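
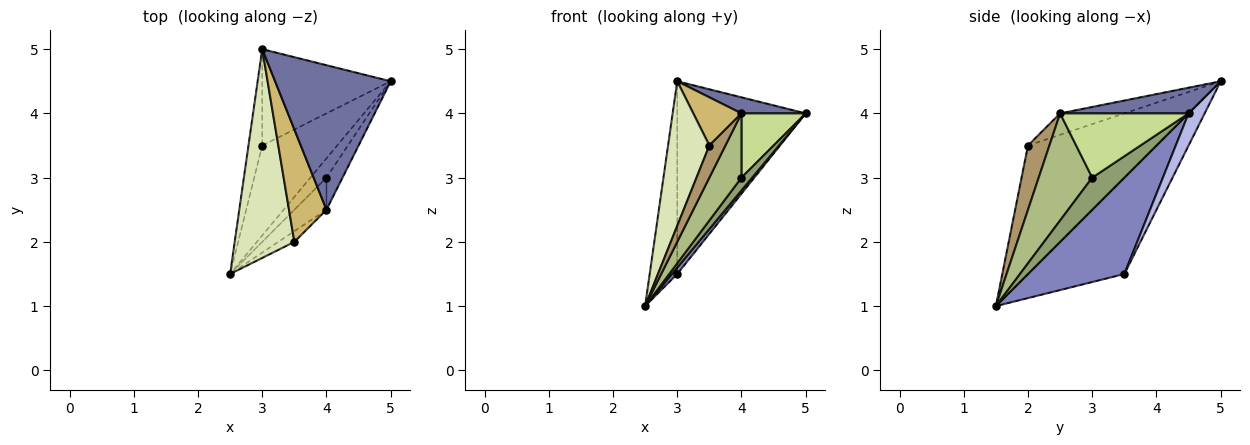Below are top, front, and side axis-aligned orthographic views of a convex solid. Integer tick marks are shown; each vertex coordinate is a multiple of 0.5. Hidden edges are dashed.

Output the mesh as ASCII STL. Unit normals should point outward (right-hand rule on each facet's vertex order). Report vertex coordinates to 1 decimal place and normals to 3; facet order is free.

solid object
 facet normal 0.216 -0.108 0.970
  outer loop
   vertex 4.0 2.5 4.0
   vertex 5.0 4.5 4.0
   vertex 3.0 5.0 4.5
  endloop
 endfacet
 facet normal 0.789 -0.044 -0.613
  outer loop
   vertex 3.0 3.5 1.5
   vertex 5.0 4.5 4.0
   vertex 2.5 1.5 1.0
  endloop
 endfacet
 facet normal -0.953 0.272 -0.136
  outer loop
   vertex 3.0 3.5 1.5
   vertex 2.5 1.5 1.0
   vertex 3.0 5.0 4.5
  endloop
 endfacet
 facet normal 0.111 0.889 -0.444
  outer loop
   vertex 3.0 3.5 1.5
   vertex 3.0 5.0 4.5
   vertex 5.0 4.5 4.0
  endloop
 endfacet
 facet normal 0.857 -0.286 -0.429
  outer loop
   vertex 4.0 3.0 3.0
   vertex 2.5 1.5 1.0
   vertex 5.0 4.5 4.0
  endloop
 endfacet
 facet normal 0.830 -0.498 -0.249
  outer loop
   vertex 4.0 3.0 3.0
   vertex 4.0 2.5 4.0
   vertex 2.5 1.5 1.0
  endloop
 endfacet
 facet normal 0.873 -0.436 -0.218
  outer loop
   vertex 4.0 3.0 3.0
   vertex 5.0 4.5 4.0
   vertex 4.0 2.5 4.0
  endloop
 endfacet
 facet normal -0.871 -0.280 0.404
  outer loop
   vertex 3.5 2.0 3.5
   vertex 3.0 5.0 4.5
   vertex 2.5 1.5 1.0
  endloop
 endfacet
 facet normal 0.784 -0.588 -0.196
  outer loop
   vertex 3.5 2.0 3.5
   vertex 2.5 1.5 1.0
   vertex 4.0 2.5 4.0
  endloop
 endfacet
 facet normal -0.465 -0.349 0.814
  outer loop
   vertex 3.5 2.0 3.5
   vertex 4.0 2.5 4.0
   vertex 3.0 5.0 4.5
  endloop
 endfacet
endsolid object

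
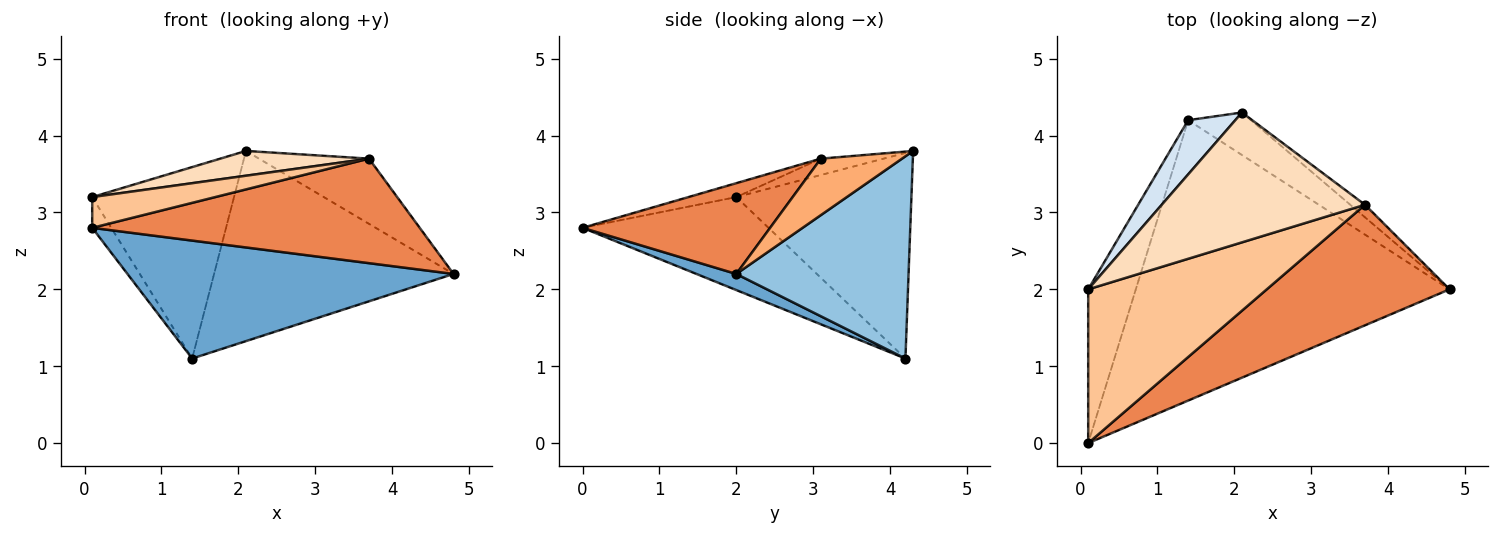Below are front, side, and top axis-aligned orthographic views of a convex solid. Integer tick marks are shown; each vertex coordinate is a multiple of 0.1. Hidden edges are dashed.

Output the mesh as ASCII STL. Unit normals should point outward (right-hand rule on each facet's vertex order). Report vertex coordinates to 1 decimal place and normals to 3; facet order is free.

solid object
 facet normal 0.047 -0.387 -0.921
  outer loop
   vertex 1.4 4.2 1.1
   vertex 4.8 2.0 2.2
   vertex 0.1 0.0 2.8
  endloop
 endfacet
 facet normal 0.575 0.799 -0.179
  outer loop
   vertex 2.1 4.3 3.8
   vertex 4.8 2.0 2.2
   vertex 1.4 4.2 1.1
  endloop
 endfacet
 facet normal -0.887 0.091 -0.454
  outer loop
   vertex 0.1 2.0 3.2
   vertex 1.4 4.2 1.1
   vertex 0.1 0.0 2.8
  endloop
 endfacet
 facet normal -0.765 0.620 0.175
  outer loop
   vertex 0.1 2.0 3.2
   vertex 2.1 4.3 3.8
   vertex 1.4 4.2 1.1
  endloop
 endfacet
 facet normal 0.351 -0.613 0.707
  outer loop
   vertex 3.7 3.1 3.7
   vertex 0.1 0.0 2.8
   vertex 4.8 2.0 2.2
  endloop
 endfacet
 facet normal 0.587 0.795 -0.153
  outer loop
   vertex 3.7 3.1 3.7
   vertex 4.8 2.0 2.2
   vertex 2.1 4.3 3.8
  endloop
 endfacet
 facet normal -0.076 -0.196 0.978
  outer loop
   vertex 3.7 3.1 3.7
   vertex 0.1 2.0 3.2
   vertex 0.1 0.0 2.8
  endloop
 endfacet
 facet normal -0.079 -0.187 0.979
  outer loop
   vertex 3.7 3.1 3.7
   vertex 2.1 4.3 3.8
   vertex 0.1 2.0 3.2
  endloop
 endfacet
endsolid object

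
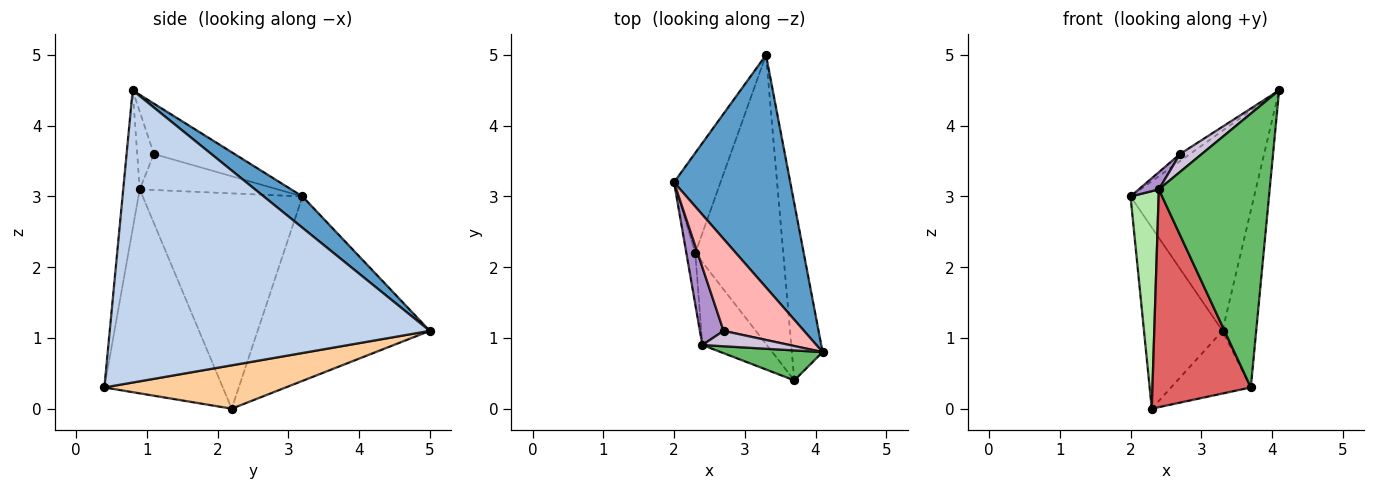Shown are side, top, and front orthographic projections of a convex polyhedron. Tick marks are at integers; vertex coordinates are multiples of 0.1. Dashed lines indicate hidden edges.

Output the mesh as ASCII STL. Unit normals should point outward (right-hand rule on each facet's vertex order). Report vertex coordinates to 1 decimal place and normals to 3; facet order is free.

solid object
 facet normal 0.200 0.639 0.743
  outer loop
   vertex 3.3 5.0 1.1
   vertex 2.0 3.2 3.0
   vertex 4.1 0.8 4.5
  endloop
 endfacet
 facet normal 0.989 0.104 -0.104
  outer loop
   vertex 3.7 0.4 0.3
   vertex 3.3 5.0 1.1
   vertex 4.1 0.8 4.5
  endloop
 endfacet
 facet normal -0.887 0.405 -0.224
  outer loop
   vertex 2.3 2.2 0.0
   vertex 2.0 3.2 3.0
   vertex 3.3 5.0 1.1
  endloop
 endfacet
 facet normal 0.434 0.191 -0.880
  outer loop
   vertex 2.3 2.2 0.0
   vertex 3.3 5.0 1.1
   vertex 3.7 0.4 0.3
  endloop
 endfacet
 facet normal -0.146 -0.983 0.108
  outer loop
   vertex 2.4 0.9 3.1
   vertex 3.7 0.4 0.3
   vertex 4.1 0.8 4.5
  endloop
 endfacet
 facet normal -0.984 -0.173 -0.041
  outer loop
   vertex 2.4 0.9 3.1
   vertex 2.0 3.2 3.0
   vertex 2.3 2.2 0.0
  endloop
 endfacet
 facet normal -0.748 -0.621 -0.236
  outer loop
   vertex 2.4 0.9 3.1
   vertex 2.3 2.2 0.0
   vertex 3.7 0.4 0.3
  endloop
 endfacet
 facet normal -0.530 0.065 0.846
  outer loop
   vertex 2.7 1.1 3.6
   vertex 4.1 0.8 4.5
   vertex 2.0 3.2 3.0
  endloop
 endfacet
 facet normal -0.829 -0.120 0.546
  outer loop
   vertex 2.7 1.1 3.6
   vertex 2.0 3.2 3.0
   vertex 2.4 0.9 3.1
  endloop
 endfacet
 facet normal -0.503 -0.655 0.564
  outer loop
   vertex 2.7 1.1 3.6
   vertex 2.4 0.9 3.1
   vertex 4.1 0.8 4.5
  endloop
 endfacet
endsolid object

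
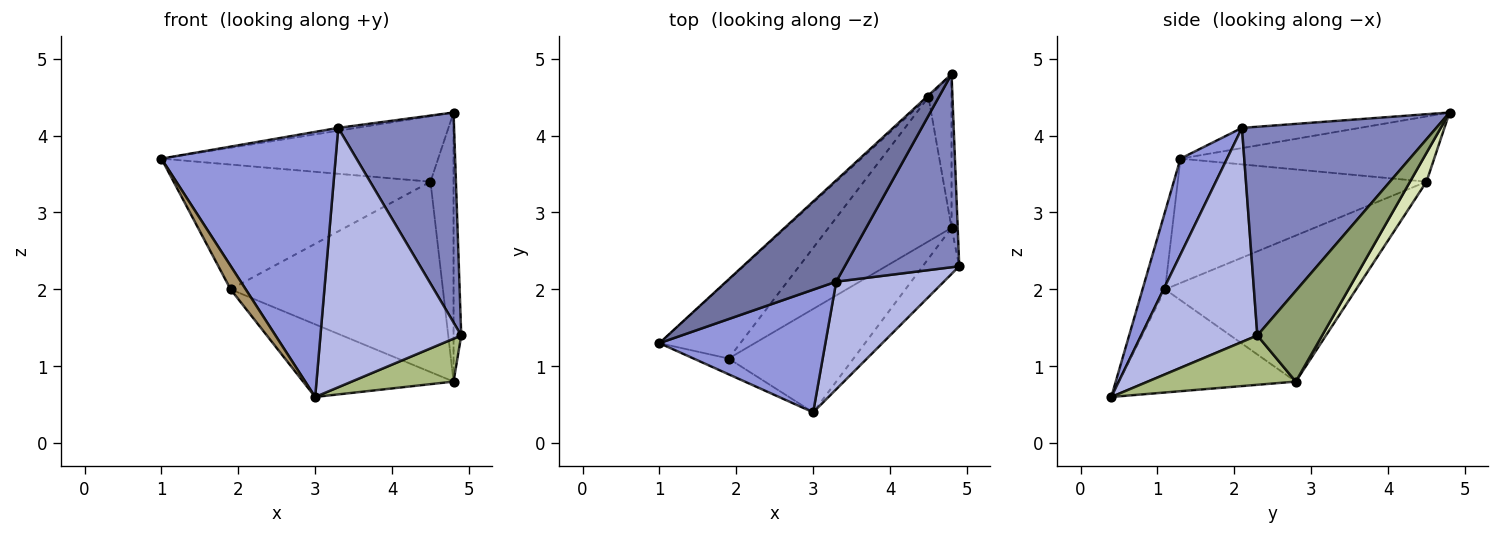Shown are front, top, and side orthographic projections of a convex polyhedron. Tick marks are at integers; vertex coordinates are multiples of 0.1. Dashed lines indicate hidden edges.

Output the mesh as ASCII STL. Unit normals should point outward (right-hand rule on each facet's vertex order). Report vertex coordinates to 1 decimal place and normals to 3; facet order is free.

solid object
 facet normal -0.181 0.027 0.983
  outer loop
   vertex 3.3 2.1 4.1
   vertex 4.8 4.8 4.3
   vertex 1.0 1.3 3.7
  endloop
 endfacet
 facet normal 0.777 -0.463 0.426
  outer loop
   vertex 3.3 2.1 4.1
   vertex 4.9 2.3 1.4
   vertex 4.8 4.8 4.3
  endloop
 endfacet
 facet normal 0.236 -0.882 0.408
  outer loop
   vertex 3.3 2.1 4.1
   vertex 1.0 1.3 3.7
   vertex 3.0 0.4 0.6
  endloop
 endfacet
 facet normal 0.606 -0.735 0.305
  outer loop
   vertex 3.3 2.1 4.1
   vertex 3.0 0.4 0.6
   vertex 4.9 2.3 1.4
  endloop
 endfacet
 facet normal 0.991 0.118 -0.067
  outer loop
   vertex 4.8 2.8 0.8
   vertex 4.8 4.8 4.3
   vertex 4.9 2.3 1.4
  endloop
 endfacet
 facet normal 0.703 -0.484 -0.521
  outer loop
   vertex 4.8 2.8 0.8
   vertex 4.9 2.3 1.4
   vertex 3.0 0.4 0.6
  endloop
 endfacet
 facet normal -0.676 0.737 -0.020
  outer loop
   vertex 4.5 4.5 3.4
   vertex 1.0 1.3 3.7
   vertex 4.8 4.8 4.3
  endloop
 endfacet
 facet normal 0.527 0.738 -0.422
  outer loop
   vertex 4.5 4.5 3.4
   vertex 4.8 4.8 4.3
   vertex 4.8 2.8 0.8
  endloop
 endfacet
 facet normal -0.778 -0.521 -0.351
  outer loop
   vertex 1.9 1.1 2.0
   vertex 3.0 0.4 0.6
   vertex 1.0 1.3 3.7
  endloop
 endfacet
 facet normal -0.560 0.476 -0.678
  outer loop
   vertex 1.9 1.1 2.0
   vertex 4.8 2.8 0.8
   vertex 3.0 0.4 0.6
  endloop
 endfacet
 facet normal -0.634 0.654 -0.412
  outer loop
   vertex 1.9 1.1 2.0
   vertex 1.0 1.3 3.7
   vertex 4.5 4.5 3.4
  endloop
 endfacet
 facet normal -0.583 0.648 -0.491
  outer loop
   vertex 1.9 1.1 2.0
   vertex 4.5 4.5 3.4
   vertex 4.8 2.8 0.8
  endloop
 endfacet
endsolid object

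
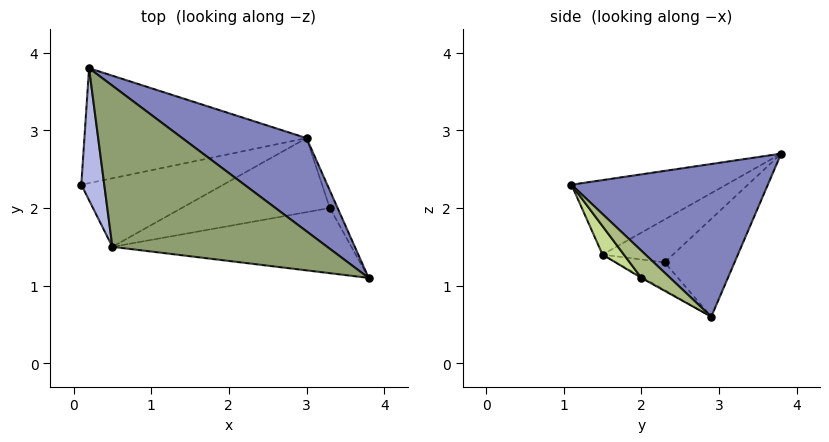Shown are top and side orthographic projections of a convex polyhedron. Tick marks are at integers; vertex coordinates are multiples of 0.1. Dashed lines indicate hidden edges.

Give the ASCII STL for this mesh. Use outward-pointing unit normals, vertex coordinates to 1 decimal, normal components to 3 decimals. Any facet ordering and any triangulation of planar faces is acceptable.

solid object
 facet normal -0.303 0.661 -0.687
  outer loop
   vertex 0.2 3.8 2.7
   vertex 3.0 2.9 0.6
   vertex 0.1 2.3 1.3
  endloop
 endfacet
 facet normal 0.565 0.685 0.460
  outer loop
   vertex 0.2 3.8 2.7
   vertex 3.8 1.1 2.3
   vertex 3.0 2.9 0.6
  endloop
 endfacet
 facet normal -0.187 -0.213 -0.959
  outer loop
   vertex 0.5 1.5 1.4
   vertex 0.1 2.3 1.3
   vertex 3.0 2.9 0.6
  endloop
 endfacet
 facet normal -0.824 -0.357 0.441
  outer loop
   vertex 0.5 1.5 1.4
   vertex 0.2 3.8 2.7
   vertex 0.1 2.3 1.3
  endloop
 endfacet
 facet normal -0.284 -0.500 0.818
  outer loop
   vertex 0.5 1.5 1.4
   vertex 3.8 1.1 2.3
   vertex 0.2 3.8 2.7
  endloop
 endfacet
 facet normal 0.948 0.166 -0.271
  outer loop
   vertex 3.3 2.0 1.1
   vertex 3.0 2.9 0.6
   vertex 3.8 1.1 2.3
  endloop
 endfacet
 facet normal 0.074 -0.783 -0.618
  outer loop
   vertex 3.3 2.0 1.1
   vertex 3.8 1.1 2.3
   vertex 0.5 1.5 1.4
  endloop
 endfacet
 facet normal -0.007 -0.487 -0.873
  outer loop
   vertex 3.3 2.0 1.1
   vertex 0.5 1.5 1.4
   vertex 3.0 2.9 0.6
  endloop
 endfacet
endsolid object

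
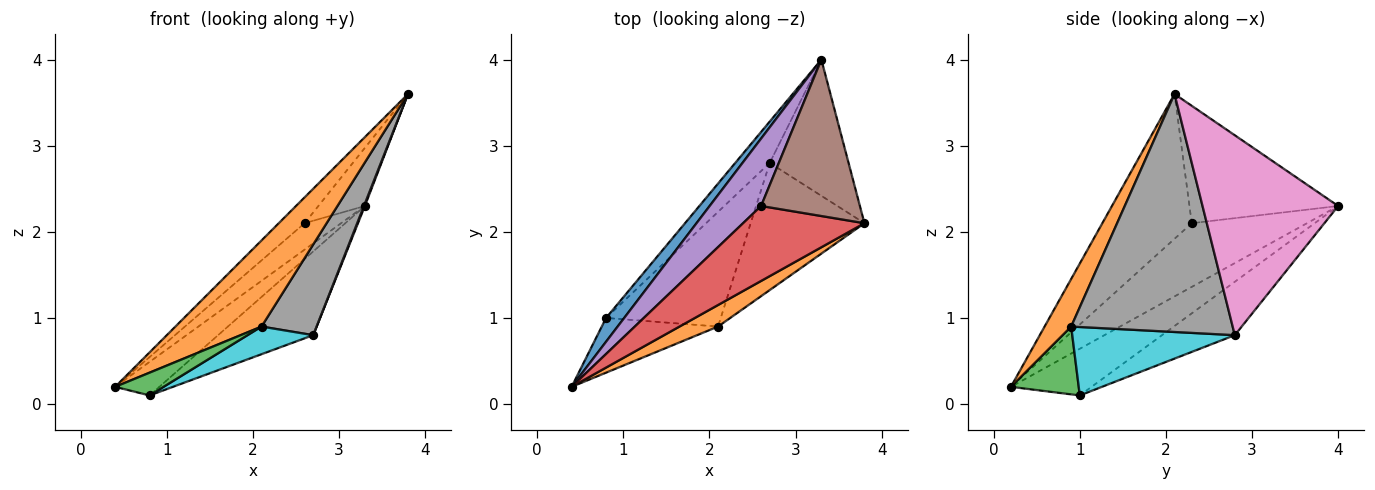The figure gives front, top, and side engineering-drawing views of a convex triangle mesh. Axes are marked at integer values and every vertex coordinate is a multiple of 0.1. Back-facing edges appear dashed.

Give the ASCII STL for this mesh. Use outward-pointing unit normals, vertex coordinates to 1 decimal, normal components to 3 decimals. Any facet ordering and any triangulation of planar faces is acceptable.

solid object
 facet normal -0.830 0.455 0.322
  outer loop
   vertex 0.8 1.0 0.1
   vertex 0.4 0.2 0.2
   vertex 3.3 4.0 2.3
  endloop
 endfacet
 facet normal 0.287 -0.929 0.232
  outer loop
   vertex 2.1 0.9 0.9
   vertex 3.8 2.1 3.6
   vertex 0.4 0.2 0.2
  endloop
 endfacet
 facet normal 0.474 -0.339 -0.813
  outer loop
   vertex 2.1 0.9 0.9
   vertex 0.4 0.2 0.2
   vertex 0.8 1.0 0.1
  endloop
 endfacet
 facet normal -0.748 0.216 0.627
  outer loop
   vertex 2.6 2.3 2.1
   vertex 0.4 0.2 0.2
   vertex 3.8 2.1 3.6
  endloop
 endfacet
 facet normal -0.755 0.239 0.610
  outer loop
   vertex 2.6 2.3 2.1
   vertex 3.3 4.0 2.3
   vertex 0.4 0.2 0.2
  endloop
 endfacet
 facet normal -0.744 0.233 0.626
  outer loop
   vertex 2.6 2.3 2.1
   vertex 3.8 2.1 3.6
   vertex 3.3 4.0 2.3
  endloop
 endfacet
 facet normal 0.930 -0.006 -0.367
  outer loop
   vertex 2.7 2.8 0.8
   vertex 3.3 4.0 2.3
   vertex 3.8 2.1 3.6
  endloop
 endfacet
 facet normal 0.862 -0.294 -0.412
  outer loop
   vertex 2.7 2.8 0.8
   vertex 3.8 2.1 3.6
   vertex 2.1 0.9 0.9
  endloop
 endfacet
 facet normal -0.566 0.739 -0.365
  outer loop
   vertex 2.7 2.8 0.8
   vertex 0.8 1.0 0.1
   vertex 3.3 4.0 2.3
  endloop
 endfacet
 facet normal 0.502 -0.203 -0.841
  outer loop
   vertex 2.7 2.8 0.8
   vertex 2.1 0.9 0.9
   vertex 0.8 1.0 0.1
  endloop
 endfacet
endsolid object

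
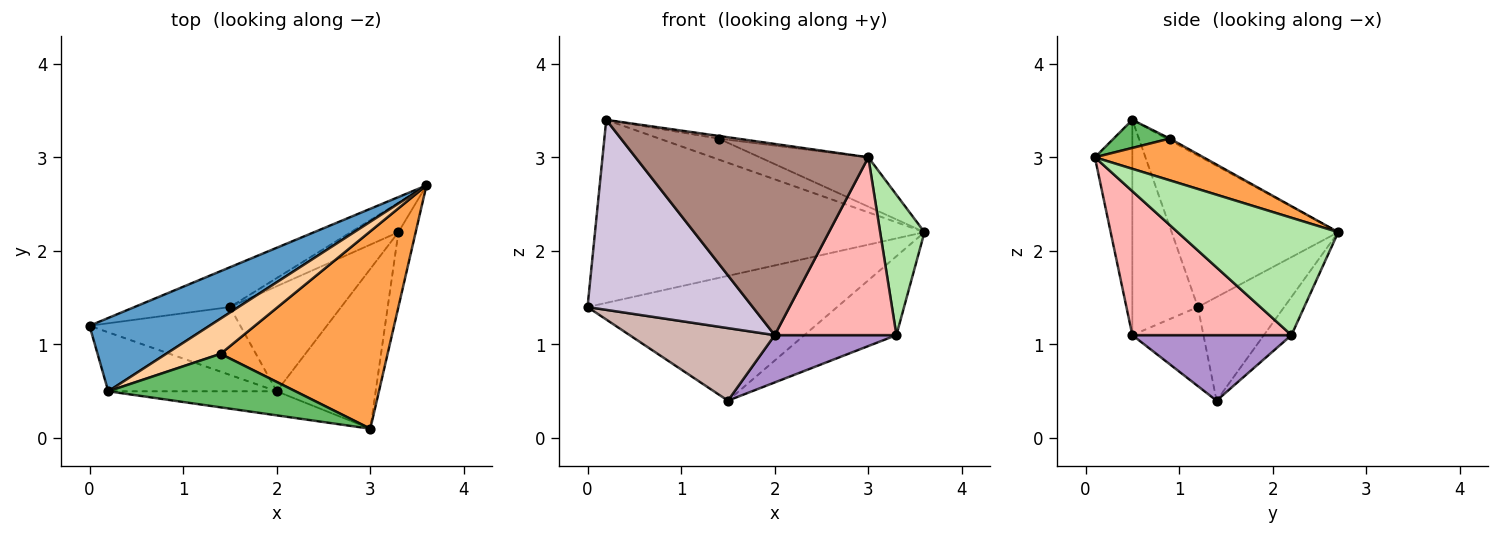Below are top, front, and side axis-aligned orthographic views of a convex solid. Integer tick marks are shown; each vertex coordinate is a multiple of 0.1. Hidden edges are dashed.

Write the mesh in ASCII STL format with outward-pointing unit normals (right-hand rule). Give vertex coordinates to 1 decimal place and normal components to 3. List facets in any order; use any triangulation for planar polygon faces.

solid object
 facet normal -0.425 0.840 0.337
  outer loop
   vertex 0.2 0.5 3.4
   vertex 3.6 2.7 2.2
   vertex 0.0 1.2 1.4
  endloop
 endfacet
 facet normal -0.313 0.905 -0.288
  outer loop
   vertex 1.5 1.4 0.4
   vertex 0.0 1.2 1.4
   vertex 3.6 2.7 2.2
  endloop
 endfacet
 facet normal 0.236 0.236 0.943
  outer loop
   vertex 1.4 0.9 3.2
   vertex 3.0 0.1 3.0
   vertex 3.6 2.7 2.2
  endloop
 endfacet
 facet normal -0.027 0.510 0.860
  outer loop
   vertex 1.4 0.9 3.2
   vertex 3.6 2.7 2.2
   vertex 0.2 0.5 3.4
  endloop
 endfacet
 facet normal 0.148 0.049 0.988
  outer loop
   vertex 1.4 0.9 3.2
   vertex 0.2 0.5 3.4
   vertex 3.0 0.1 3.0
  endloop
 endfacet
 facet normal 0.954 -0.263 -0.141
  outer loop
   vertex 3.3 2.2 1.1
   vertex 3.6 2.7 2.2
   vertex 3.0 0.1 3.0
  endloop
 endfacet
 facet normal -0.270 0.902 -0.336
  outer loop
   vertex 3.3 2.2 1.1
   vertex 1.5 1.4 0.4
   vertex 3.6 2.7 2.2
  endloop
 endfacet
 facet normal 0.697 -0.533 -0.479
  outer loop
   vertex 2.0 0.5 1.1
   vertex 3.3 2.2 1.1
   vertex 3.0 0.1 3.0
  endloop
 endfacet
 facet normal 0.473 -0.362 -0.803
  outer loop
   vertex 2.0 0.5 1.1
   vertex 1.5 1.4 0.4
   vertex 3.3 2.2 1.1
  endloop
 endfacet
 facet normal -0.354 -0.893 -0.277
  outer loop
   vertex 2.0 0.5 1.1
   vertex 0.2 0.5 3.4
   vertex 0.0 1.2 1.4
  endloop
 endfacet
 facet normal -0.158 -0.980 -0.123
  outer loop
   vertex 2.0 0.5 1.1
   vertex 3.0 0.1 3.0
   vertex 0.2 0.5 3.4
  endloop
 endfacet
 facet normal -0.337 -0.688 -0.643
  outer loop
   vertex 2.0 0.5 1.1
   vertex 0.0 1.2 1.4
   vertex 1.5 1.4 0.4
  endloop
 endfacet
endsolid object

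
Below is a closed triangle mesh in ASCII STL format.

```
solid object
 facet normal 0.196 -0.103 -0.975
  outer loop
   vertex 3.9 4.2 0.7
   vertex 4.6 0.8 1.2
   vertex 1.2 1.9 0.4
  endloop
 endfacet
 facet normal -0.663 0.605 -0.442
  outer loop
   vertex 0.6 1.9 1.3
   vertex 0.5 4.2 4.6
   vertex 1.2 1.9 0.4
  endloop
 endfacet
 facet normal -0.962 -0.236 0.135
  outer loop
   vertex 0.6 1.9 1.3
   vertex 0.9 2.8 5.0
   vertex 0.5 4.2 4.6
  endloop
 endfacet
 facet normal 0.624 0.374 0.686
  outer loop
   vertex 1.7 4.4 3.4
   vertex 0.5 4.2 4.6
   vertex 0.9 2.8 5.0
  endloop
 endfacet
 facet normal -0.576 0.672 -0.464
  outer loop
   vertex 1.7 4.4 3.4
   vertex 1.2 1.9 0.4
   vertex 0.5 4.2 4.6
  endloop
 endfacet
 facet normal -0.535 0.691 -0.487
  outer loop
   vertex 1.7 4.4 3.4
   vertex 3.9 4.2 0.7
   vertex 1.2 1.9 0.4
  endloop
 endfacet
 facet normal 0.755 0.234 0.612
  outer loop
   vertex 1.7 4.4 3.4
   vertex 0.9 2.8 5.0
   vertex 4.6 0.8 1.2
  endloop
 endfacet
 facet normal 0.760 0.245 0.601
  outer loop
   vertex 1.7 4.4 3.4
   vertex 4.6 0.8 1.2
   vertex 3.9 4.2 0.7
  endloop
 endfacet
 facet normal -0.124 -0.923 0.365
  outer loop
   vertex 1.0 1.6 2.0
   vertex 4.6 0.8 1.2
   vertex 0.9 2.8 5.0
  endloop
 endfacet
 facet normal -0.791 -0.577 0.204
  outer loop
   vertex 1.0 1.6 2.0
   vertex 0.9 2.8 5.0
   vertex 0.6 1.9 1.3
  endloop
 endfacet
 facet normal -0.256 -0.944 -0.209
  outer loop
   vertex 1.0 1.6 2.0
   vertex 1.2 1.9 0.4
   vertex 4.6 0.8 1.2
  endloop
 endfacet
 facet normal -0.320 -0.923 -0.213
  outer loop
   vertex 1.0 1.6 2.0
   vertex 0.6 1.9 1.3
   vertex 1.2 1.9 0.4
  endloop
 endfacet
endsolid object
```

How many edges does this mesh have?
18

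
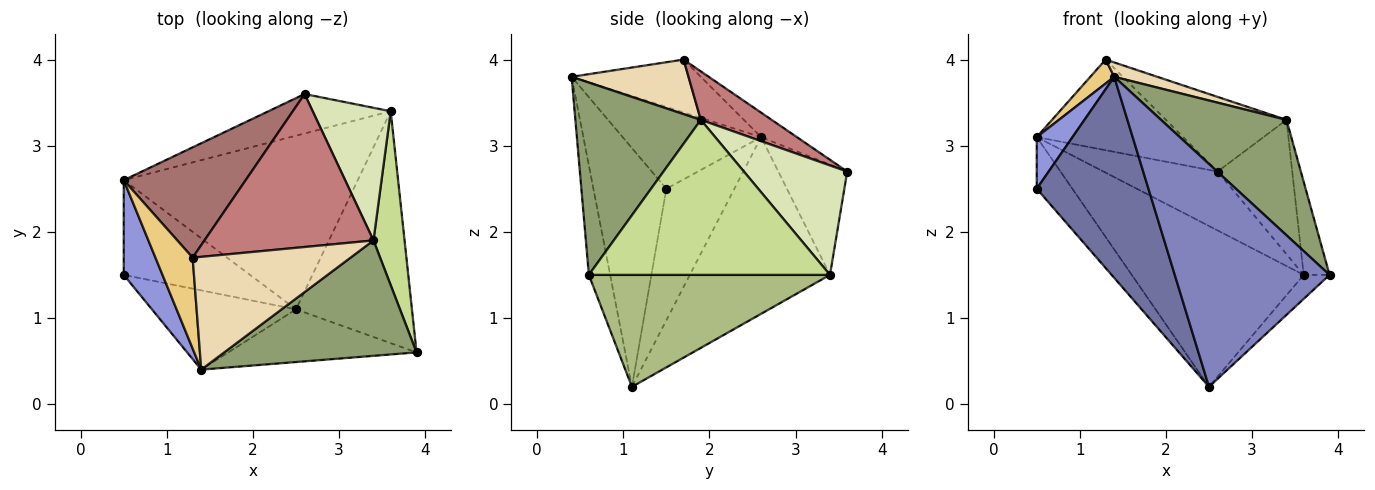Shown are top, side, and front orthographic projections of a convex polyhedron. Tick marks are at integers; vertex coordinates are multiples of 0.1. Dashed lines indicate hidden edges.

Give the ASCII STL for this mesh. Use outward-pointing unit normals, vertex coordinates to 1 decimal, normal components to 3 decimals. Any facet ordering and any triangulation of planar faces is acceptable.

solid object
 facet normal -0.519 -0.795 -0.313
  outer loop
   vertex 2.5 1.1 0.2
   vertex 1.4 0.4 3.8
   vertex 0.5 1.5 2.5
  endloop
 endfacet
 facet normal -0.133 -0.965 -0.228
  outer loop
   vertex 2.5 1.1 0.2
   vertex 3.9 0.6 1.5
   vertex 1.4 0.4 3.8
  endloop
 endfacet
 facet normal -0.880 -0.227 0.417
  outer loop
   vertex 0.5 2.6 3.1
   vertex 0.5 1.5 2.5
   vertex 1.4 0.4 3.8
  endloop
 endfacet
 facet normal -0.675 0.353 -0.648
  outer loop
   vertex 0.5 2.6 3.1
   vertex 2.5 1.1 0.2
   vertex 0.5 1.5 2.5
  endloop
 endfacet
 facet normal 0.577 -0.577 0.577
  outer loop
   vertex 3.4 1.9 3.3
   vertex 1.4 0.4 3.8
   vertex 3.9 0.6 1.5
  endloop
 endfacet
 facet normal 0.693 0.074 -0.717
  outer loop
   vertex 3.6 3.4 1.5
   vertex 3.9 0.6 1.5
   vertex 2.5 1.1 0.2
  endloop
 endfacet
 facet normal 0.975 0.104 0.195
  outer loop
   vertex 3.6 3.4 1.5
   vertex 3.4 1.9 3.3
   vertex 3.9 0.6 1.5
  endloop
 endfacet
 facet normal 0.702 0.507 0.500
  outer loop
   vertex 3.6 3.4 1.5
   vertex 2.6 3.6 2.7
   vertex 3.4 1.9 3.3
  endloop
 endfacet
 facet normal -0.448 0.743 -0.497
  outer loop
   vertex 3.6 3.4 1.5
   vertex 0.5 2.6 3.1
   vertex 2.6 3.6 2.7
  endloop
 endfacet
 facet normal -0.485 0.594 -0.642
  outer loop
   vertex 3.6 3.4 1.5
   vertex 2.5 1.1 0.2
   vertex 0.5 2.6 3.1
  endloop
 endfacet
 facet normal -0.809 -0.150 0.569
  outer loop
   vertex 1.3 1.7 4.0
   vertex 0.5 2.6 3.1
   vertex 1.4 0.4 3.8
  endloop
 endfacet
 facet normal 0.324 -0.119 0.938
  outer loop
   vertex 1.3 1.7 4.0
   vertex 1.4 0.4 3.8
   vertex 3.4 1.9 3.3
  endloop
 endfacet
 facet normal -0.153 0.627 0.764
  outer loop
   vertex 1.3 1.7 4.0
   vertex 2.6 3.6 2.7
   vertex 0.5 2.6 3.1
  endloop
 endfacet
 facet normal 0.250 0.425 0.870
  outer loop
   vertex 1.3 1.7 4.0
   vertex 3.4 1.9 3.3
   vertex 2.6 3.6 2.7
  endloop
 endfacet
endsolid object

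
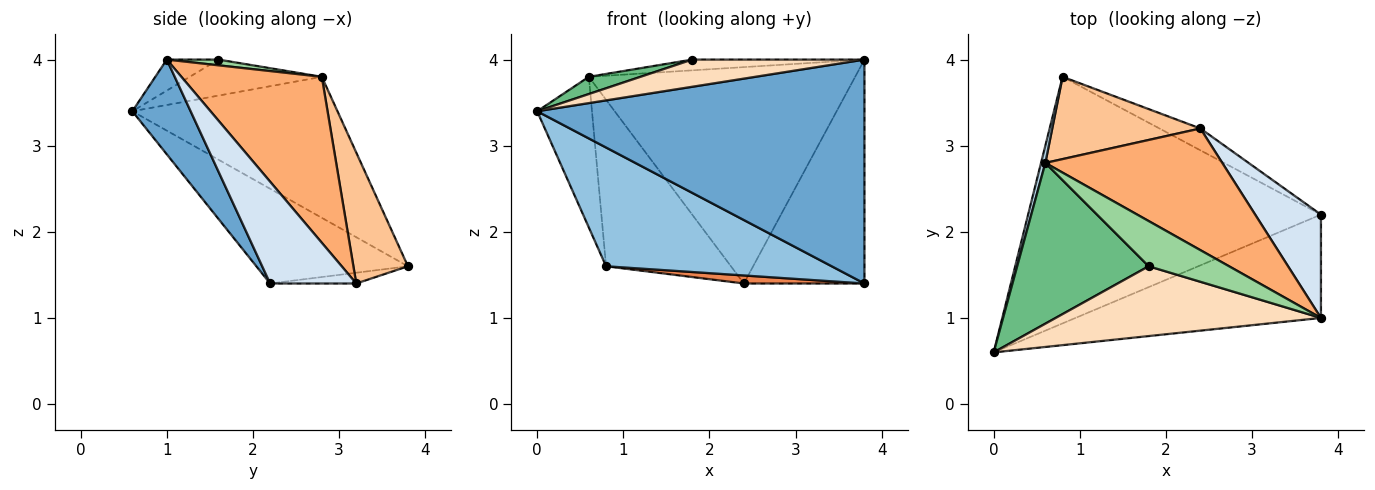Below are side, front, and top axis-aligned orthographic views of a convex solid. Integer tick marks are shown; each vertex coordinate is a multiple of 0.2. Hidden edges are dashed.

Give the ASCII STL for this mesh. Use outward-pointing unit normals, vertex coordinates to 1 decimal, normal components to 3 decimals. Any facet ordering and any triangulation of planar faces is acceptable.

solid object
 facet normal 0.160 -0.896 -0.414
  outer loop
   vertex 3.8 2.2 1.4
   vertex 3.8 1.0 4.0
   vertex 0.0 0.6 3.4
  endloop
 endfacet
 facet normal -0.280 -0.417 -0.865
  outer loop
   vertex 3.8 2.2 1.4
   vertex 0.0 0.6 3.4
   vertex 0.8 3.8 1.6
  endloop
 endfacet
 facet normal -0.966 0.258 0.029
  outer loop
   vertex 0.6 2.8 3.8
   vertex 0.8 3.8 1.6
   vertex 0.0 0.6 3.4
  endloop
 endfacet
 facet normal 0.544 0.762 0.352
  outer loop
   vertex 2.4 3.2 1.4
   vertex 3.8 1.0 4.0
   vertex 3.8 2.2 1.4
  endloop
 endfacet
 facet normal -0.240 -0.336 -0.911
  outer loop
   vertex 2.4 3.2 1.4
   vertex 3.8 2.2 1.4
   vertex 0.8 3.8 1.6
  endloop
 endfacet
 facet normal 0.418 0.792 0.445
  outer loop
   vertex 2.4 3.2 1.4
   vertex 0.6 2.8 3.8
   vertex 3.8 1.0 4.0
  endloop
 endfacet
 facet normal 0.365 0.835 0.413
  outer loop
   vertex 2.4 3.2 1.4
   vertex 0.8 3.8 1.6
   vertex 0.6 2.8 3.8
  endloop
 endfacet
 facet normal -0.108 -0.361 0.926
  outer loop
   vertex 1.8 1.6 4.0
   vertex 0.0 0.6 3.4
   vertex 3.8 1.0 4.0
  endloop
 endfacet
 facet normal -0.263 -0.103 0.959
  outer loop
   vertex 1.8 1.6 4.0
   vertex 0.6 2.8 3.8
   vertex 0.0 0.6 3.4
  endloop
 endfacet
 facet normal 0.069 0.231 0.970
  outer loop
   vertex 1.8 1.6 4.0
   vertex 3.8 1.0 4.0
   vertex 0.6 2.8 3.8
  endloop
 endfacet
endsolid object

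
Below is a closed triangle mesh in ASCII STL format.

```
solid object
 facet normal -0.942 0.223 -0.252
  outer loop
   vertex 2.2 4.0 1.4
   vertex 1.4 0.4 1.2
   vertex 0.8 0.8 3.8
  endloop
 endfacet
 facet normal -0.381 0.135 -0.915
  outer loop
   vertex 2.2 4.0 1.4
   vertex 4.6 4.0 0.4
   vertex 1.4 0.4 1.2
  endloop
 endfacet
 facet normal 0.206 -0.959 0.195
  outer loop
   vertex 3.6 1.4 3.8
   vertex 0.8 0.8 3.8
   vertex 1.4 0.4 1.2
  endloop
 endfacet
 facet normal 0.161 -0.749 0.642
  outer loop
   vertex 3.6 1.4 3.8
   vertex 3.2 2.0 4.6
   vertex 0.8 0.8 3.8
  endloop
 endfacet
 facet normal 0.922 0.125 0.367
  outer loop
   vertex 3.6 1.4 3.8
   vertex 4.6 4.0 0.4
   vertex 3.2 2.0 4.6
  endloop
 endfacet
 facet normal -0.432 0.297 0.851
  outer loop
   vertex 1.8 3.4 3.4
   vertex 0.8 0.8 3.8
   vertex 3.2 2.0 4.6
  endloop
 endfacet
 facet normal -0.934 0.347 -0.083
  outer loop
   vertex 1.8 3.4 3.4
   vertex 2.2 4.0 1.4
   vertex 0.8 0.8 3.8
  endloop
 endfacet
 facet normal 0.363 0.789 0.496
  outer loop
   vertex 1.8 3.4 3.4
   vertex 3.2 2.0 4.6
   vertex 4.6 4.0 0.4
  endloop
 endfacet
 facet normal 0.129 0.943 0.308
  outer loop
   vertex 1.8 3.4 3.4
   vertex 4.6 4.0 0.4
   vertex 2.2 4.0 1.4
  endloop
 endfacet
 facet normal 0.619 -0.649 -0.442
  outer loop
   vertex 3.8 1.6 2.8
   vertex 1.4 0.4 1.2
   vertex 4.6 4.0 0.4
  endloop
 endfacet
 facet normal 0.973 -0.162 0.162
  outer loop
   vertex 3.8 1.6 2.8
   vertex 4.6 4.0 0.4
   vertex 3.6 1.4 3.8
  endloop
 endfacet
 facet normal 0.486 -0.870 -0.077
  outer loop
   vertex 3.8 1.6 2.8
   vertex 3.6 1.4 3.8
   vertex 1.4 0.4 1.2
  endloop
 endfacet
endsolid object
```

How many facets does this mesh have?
12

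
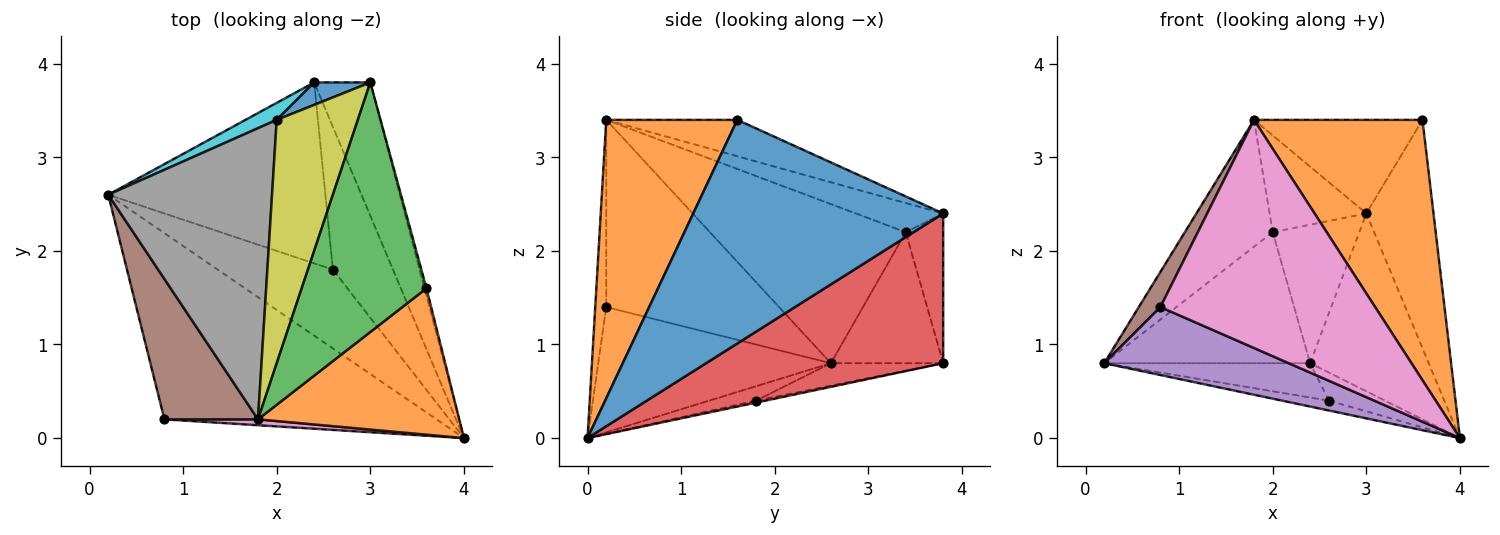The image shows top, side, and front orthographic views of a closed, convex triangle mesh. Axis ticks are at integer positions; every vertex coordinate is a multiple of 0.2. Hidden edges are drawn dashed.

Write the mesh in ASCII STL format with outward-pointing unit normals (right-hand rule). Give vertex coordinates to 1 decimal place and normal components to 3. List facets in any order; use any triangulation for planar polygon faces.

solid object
 facet normal 0.966 0.260 -0.009
  outer loop
   vertex 3.6 1.6 3.4
   vertex 4.0 0.0 0.0
   vertex 3.0 3.8 2.4
  endloop
 endfacet
 facet normal 0.561 -0.722 0.406
  outer loop
   vertex 1.8 0.2 3.4
   vertex 4.0 0.0 0.0
   vertex 3.6 1.6 3.4
  endloop
 endfacet
 facet normal -0.263 0.339 0.903
  outer loop
   vertex 1.8 0.2 3.4
   vertex 3.6 1.6 3.4
   vertex 3.0 3.8 2.4
  endloop
 endfacet
 facet normal 0.848 0.424 -0.318
  outer loop
   vertex 2.4 3.8 0.8
   vertex 3.0 3.8 2.4
   vertex 4.0 0.0 0.0
  endloop
 endfacet
 facet normal -0.397 -0.315 -0.862
  outer loop
   vertex 0.8 0.2 1.4
   vertex 0.2 2.6 0.8
   vertex 4.0 0.0 0.0
  endloop
 endfacet
 facet normal -0.889 -0.111 0.444
  outer loop
   vertex 0.8 0.2 1.4
   vertex 1.8 0.2 3.4
   vertex 0.2 2.6 0.8
  endloop
 endfacet
 facet normal -0.051 -0.998 0.026
  outer loop
   vertex 0.8 0.2 1.4
   vertex 4.0 0.0 0.0
   vertex 1.8 0.2 3.4
  endloop
 endfacet
 facet normal -0.665 0.298 0.685
  outer loop
   vertex 2.0 3.4 2.2
   vertex 0.2 2.6 0.8
   vertex 1.8 0.2 3.4
  endloop
 endfacet
 facet normal -0.316 0.350 0.882
  outer loop
   vertex 2.0 3.4 2.2
   vertex 1.8 0.2 3.4
   vertex 3.0 3.8 2.4
  endloop
 endfacet
 facet normal -0.476 0.872 0.113
  outer loop
   vertex 2.0 3.4 2.2
   vertex 2.4 3.8 0.8
   vertex 0.2 2.6 0.8
  endloop
 endfacet
 facet normal -0.393 0.908 0.147
  outer loop
   vertex 2.0 3.4 2.2
   vertex 3.0 3.8 2.4
   vertex 2.4 3.8 0.8
  endloop
 endfacet
 facet normal -0.123 0.123 -0.985
  outer loop
   vertex 2.6 1.8 0.4
   vertex 4.0 0.0 0.0
   vertex 0.2 2.6 0.8
  endloop
 endfacet
 facet normal -0.101 0.185 -0.977
  outer loop
   vertex 2.6 1.8 0.4
   vertex 0.2 2.6 0.8
   vertex 2.4 3.8 0.8
  endloop
 endfacet
 facet normal -0.032 0.193 -0.981
  outer loop
   vertex 2.6 1.8 0.4
   vertex 2.4 3.8 0.8
   vertex 4.0 0.0 0.0
  endloop
 endfacet
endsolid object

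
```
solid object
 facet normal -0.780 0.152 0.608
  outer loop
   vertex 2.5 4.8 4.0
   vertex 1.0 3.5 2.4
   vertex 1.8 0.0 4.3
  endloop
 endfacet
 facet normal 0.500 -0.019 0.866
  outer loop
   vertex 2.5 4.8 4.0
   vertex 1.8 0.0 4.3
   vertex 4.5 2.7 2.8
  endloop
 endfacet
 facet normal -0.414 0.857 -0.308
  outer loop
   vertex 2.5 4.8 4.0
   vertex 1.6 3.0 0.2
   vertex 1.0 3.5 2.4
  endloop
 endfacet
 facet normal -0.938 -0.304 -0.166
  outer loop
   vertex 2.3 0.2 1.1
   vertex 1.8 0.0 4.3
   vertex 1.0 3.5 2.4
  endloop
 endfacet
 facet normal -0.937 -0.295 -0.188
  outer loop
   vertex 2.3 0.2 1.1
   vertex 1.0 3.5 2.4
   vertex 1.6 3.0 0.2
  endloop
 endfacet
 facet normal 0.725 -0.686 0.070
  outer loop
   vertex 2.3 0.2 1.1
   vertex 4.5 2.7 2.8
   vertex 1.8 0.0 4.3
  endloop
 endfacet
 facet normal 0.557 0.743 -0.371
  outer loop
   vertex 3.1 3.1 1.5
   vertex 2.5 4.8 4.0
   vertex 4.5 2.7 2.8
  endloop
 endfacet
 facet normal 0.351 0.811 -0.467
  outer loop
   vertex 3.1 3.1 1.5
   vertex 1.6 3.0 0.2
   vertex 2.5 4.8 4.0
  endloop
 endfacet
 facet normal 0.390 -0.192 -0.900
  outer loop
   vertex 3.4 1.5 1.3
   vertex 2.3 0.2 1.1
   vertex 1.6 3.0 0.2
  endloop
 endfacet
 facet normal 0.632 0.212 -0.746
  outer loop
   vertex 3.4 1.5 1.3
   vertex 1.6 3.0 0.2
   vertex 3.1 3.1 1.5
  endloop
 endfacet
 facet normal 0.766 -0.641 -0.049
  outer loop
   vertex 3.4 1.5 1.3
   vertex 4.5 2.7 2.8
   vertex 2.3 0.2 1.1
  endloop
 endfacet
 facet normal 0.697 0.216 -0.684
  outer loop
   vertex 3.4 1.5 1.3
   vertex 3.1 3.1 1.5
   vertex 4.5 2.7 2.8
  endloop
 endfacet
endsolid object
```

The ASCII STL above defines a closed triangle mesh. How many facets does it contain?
12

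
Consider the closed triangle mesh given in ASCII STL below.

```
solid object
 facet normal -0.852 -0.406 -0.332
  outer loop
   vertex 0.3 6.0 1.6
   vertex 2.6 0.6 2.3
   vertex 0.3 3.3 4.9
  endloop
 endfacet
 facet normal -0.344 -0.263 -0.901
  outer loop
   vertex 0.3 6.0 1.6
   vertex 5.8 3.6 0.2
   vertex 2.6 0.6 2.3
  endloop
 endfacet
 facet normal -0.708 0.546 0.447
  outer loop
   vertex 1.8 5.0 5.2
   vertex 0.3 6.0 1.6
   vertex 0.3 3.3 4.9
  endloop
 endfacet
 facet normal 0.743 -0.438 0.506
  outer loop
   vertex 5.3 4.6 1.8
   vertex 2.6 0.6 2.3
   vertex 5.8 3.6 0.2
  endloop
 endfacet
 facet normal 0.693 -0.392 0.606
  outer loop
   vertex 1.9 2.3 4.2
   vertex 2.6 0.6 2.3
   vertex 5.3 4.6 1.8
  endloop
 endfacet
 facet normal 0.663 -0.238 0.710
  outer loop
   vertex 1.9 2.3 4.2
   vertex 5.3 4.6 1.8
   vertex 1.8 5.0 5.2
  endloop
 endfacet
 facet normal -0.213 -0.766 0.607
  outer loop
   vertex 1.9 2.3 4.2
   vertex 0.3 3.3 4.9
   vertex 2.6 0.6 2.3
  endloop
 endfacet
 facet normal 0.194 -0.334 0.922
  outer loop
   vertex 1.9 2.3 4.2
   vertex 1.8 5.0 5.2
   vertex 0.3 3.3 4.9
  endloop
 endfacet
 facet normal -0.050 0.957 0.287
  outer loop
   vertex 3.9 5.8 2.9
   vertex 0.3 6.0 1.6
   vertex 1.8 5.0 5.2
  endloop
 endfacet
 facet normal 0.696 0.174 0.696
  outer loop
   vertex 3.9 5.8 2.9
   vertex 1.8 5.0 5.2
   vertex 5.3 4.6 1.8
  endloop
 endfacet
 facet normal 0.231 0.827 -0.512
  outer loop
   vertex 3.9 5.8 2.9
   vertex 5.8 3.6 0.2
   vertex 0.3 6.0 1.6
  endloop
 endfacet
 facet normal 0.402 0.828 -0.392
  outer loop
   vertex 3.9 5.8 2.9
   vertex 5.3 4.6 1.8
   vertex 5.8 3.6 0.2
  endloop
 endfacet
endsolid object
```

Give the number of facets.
12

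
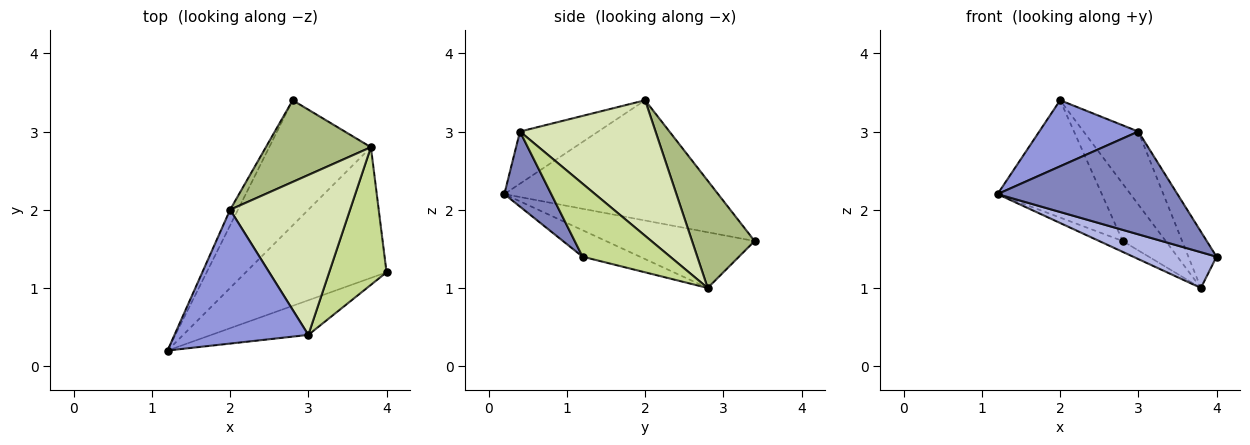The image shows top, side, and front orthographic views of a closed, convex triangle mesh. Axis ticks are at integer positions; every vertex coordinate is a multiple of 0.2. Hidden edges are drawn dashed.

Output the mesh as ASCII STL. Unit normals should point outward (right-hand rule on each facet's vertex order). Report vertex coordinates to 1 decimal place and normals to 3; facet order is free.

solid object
 facet normal -0.897 0.438 -0.058
  outer loop
   vertex 2.0 2.0 3.4
   vertex 2.8 3.4 1.6
   vertex 1.2 0.2 2.2
  endloop
 endfacet
 facet normal 0.240 -0.920 -0.310
  outer loop
   vertex 3.0 0.4 3.0
   vertex 1.2 0.2 2.2
   vertex 4.0 1.2 1.4
  endloop
 endfacet
 facet normal -0.330 -0.418 0.847
  outer loop
   vertex 3.0 0.4 3.0
   vertex 2.0 2.0 3.4
   vertex 1.2 0.2 2.2
  endloop
 endfacet
 facet normal -0.178 -0.260 -0.949
  outer loop
   vertex 3.8 2.8 1.0
   vertex 4.0 1.2 1.4
   vertex 1.2 0.2 2.2
  endloop
 endfacet
 facet normal -0.479 0.076 -0.874
  outer loop
   vertex 3.8 2.8 1.0
   vertex 1.2 0.2 2.2
   vertex 2.8 3.4 1.6
  endloop
 endfacet
 facet normal 0.641 0.441 0.628
  outer loop
   vertex 3.8 2.8 1.0
   vertex 2.8 3.4 1.6
   vertex 2.0 2.0 3.4
  endloop
 endfacet
 facet normal 0.762 0.245 0.599
  outer loop
   vertex 3.8 2.8 1.0
   vertex 3.0 0.4 3.0
   vertex 4.0 1.2 1.4
  endloop
 endfacet
 facet normal 0.717 0.290 0.634
  outer loop
   vertex 3.8 2.8 1.0
   vertex 2.0 2.0 3.4
   vertex 3.0 0.4 3.0
  endloop
 endfacet
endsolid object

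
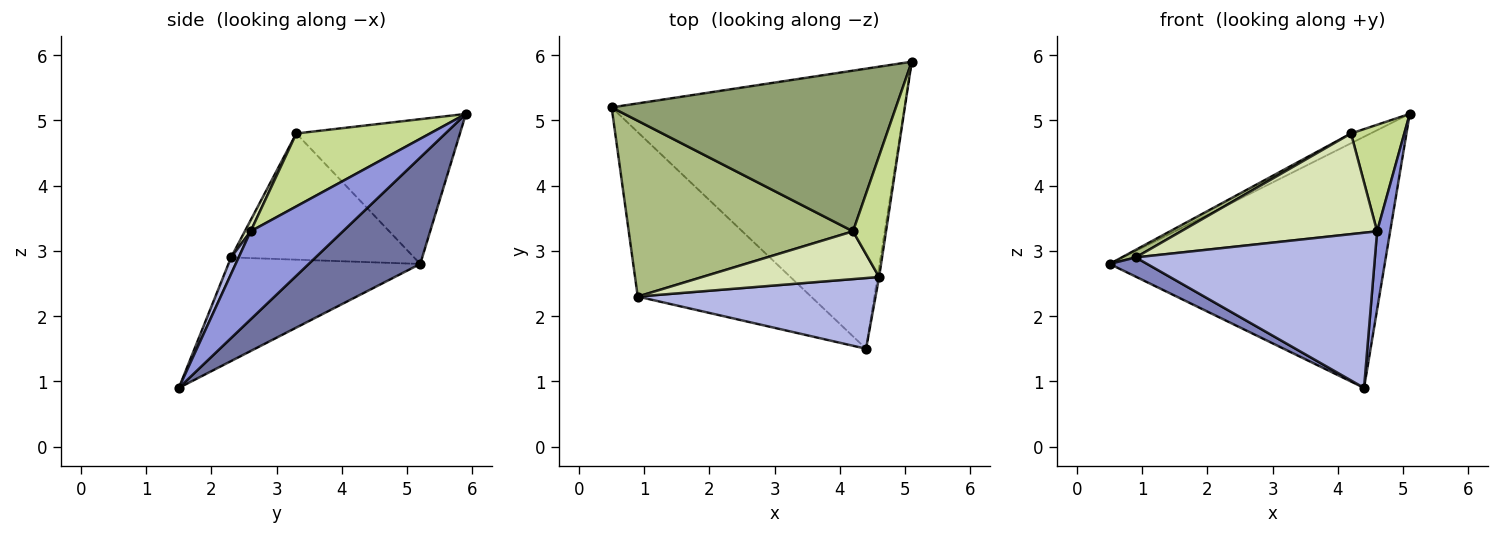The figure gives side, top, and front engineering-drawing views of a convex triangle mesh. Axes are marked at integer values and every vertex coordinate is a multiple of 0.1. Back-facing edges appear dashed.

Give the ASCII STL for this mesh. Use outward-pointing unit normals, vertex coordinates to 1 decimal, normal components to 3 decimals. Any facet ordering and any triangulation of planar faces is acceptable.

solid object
 facet normal 0.261 0.644 -0.719
  outer loop
   vertex 4.4 1.5 0.9
   vertex 0.5 5.2 2.8
   vertex 5.1 5.9 5.1
  endloop
 endfacet
 facet normal -0.511 -0.100 -0.854
  outer loop
   vertex 0.9 2.3 2.9
   vertex 0.5 5.2 2.8
   vertex 4.4 1.5 0.9
  endloop
 endfacet
 facet normal 0.990 -0.140 -0.018
  outer loop
   vertex 4.6 2.6 3.3
   vertex 4.4 1.5 0.9
   vertex 5.1 5.9 5.1
  endloop
 endfacet
 facet normal 0.029 -0.910 0.414
  outer loop
   vertex 4.6 2.6 3.3
   vertex 0.9 2.3 2.9
   vertex 4.4 1.5 0.9
  endloop
 endfacet
 facet normal -0.453 0.054 0.890
  outer loop
   vertex 4.2 3.3 4.8
   vertex 5.1 5.9 5.1
   vertex 0.5 5.2 2.8
  endloop
 endfacet
 facet normal -0.490 -0.038 0.871
  outer loop
   vertex 4.2 3.3 4.8
   vertex 0.5 5.2 2.8
   vertex 0.9 2.3 2.9
  endloop
 endfacet
 facet normal 0.856 -0.341 0.388
  outer loop
   vertex 4.2 3.3 4.8
   vertex 4.6 2.6 3.3
   vertex 5.1 5.9 5.1
  endloop
 endfacet
 facet normal 0.027 -0.903 0.429
  outer loop
   vertex 4.2 3.3 4.8
   vertex 0.9 2.3 2.9
   vertex 4.6 2.6 3.3
  endloop
 endfacet
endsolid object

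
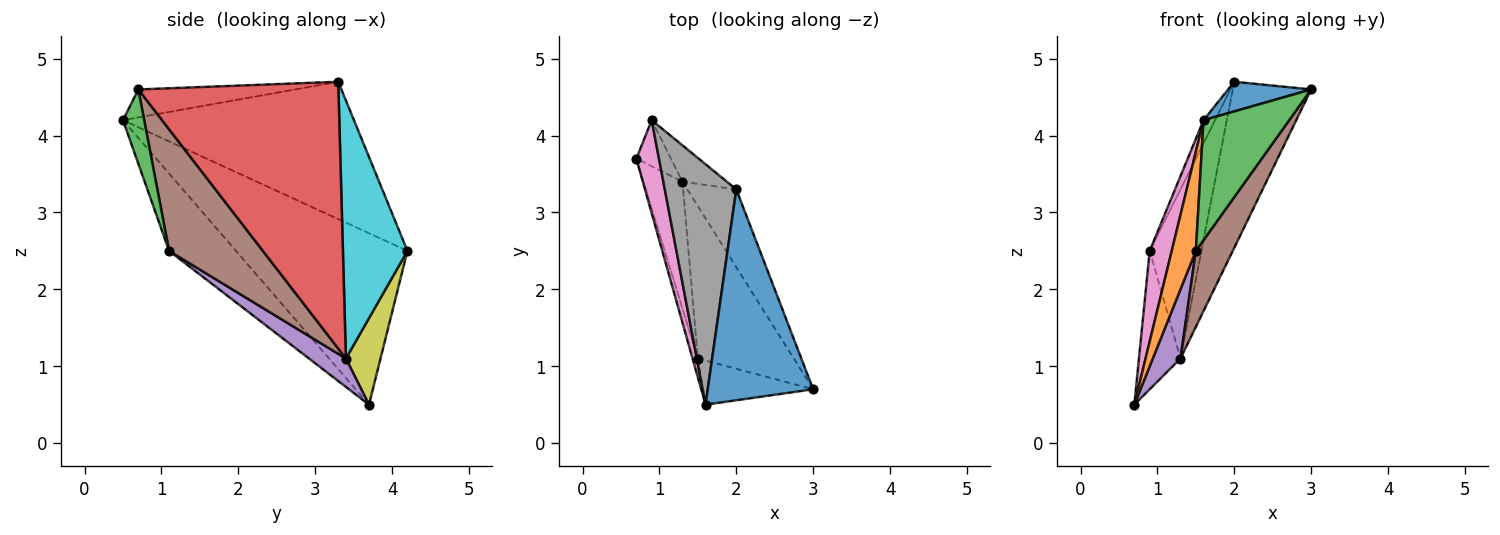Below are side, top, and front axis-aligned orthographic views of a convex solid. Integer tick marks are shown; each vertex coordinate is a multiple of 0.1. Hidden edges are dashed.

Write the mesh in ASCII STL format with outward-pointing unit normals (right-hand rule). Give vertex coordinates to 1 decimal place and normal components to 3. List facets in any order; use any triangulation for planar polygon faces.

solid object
 facet normal -0.254 -0.135 0.958
  outer loop
   vertex 2.0 3.3 4.7
   vertex 1.6 0.5 4.2
   vertex 3.0 0.7 4.6
  endloop
 endfacet
 facet normal -0.939 -0.338 -0.064
  outer loop
   vertex 1.5 1.1 2.5
   vertex 1.6 0.5 4.2
   vertex 0.7 3.7 0.5
  endloop
 endfacet
 facet normal 0.227 -0.914 -0.336
  outer loop
   vertex 1.5 1.1 2.5
   vertex 3.0 0.7 4.6
   vertex 1.6 0.5 4.2
  endloop
 endfacet
 facet normal 0.918 0.359 -0.168
  outer loop
   vertex 1.3 3.4 1.1
   vertex 2.0 3.3 4.7
   vertex 3.0 0.7 4.6
  endloop
 endfacet
 facet normal 0.538 -0.404 -0.740
  outer loop
   vertex 1.3 3.4 1.1
   vertex 1.5 1.1 2.5
   vertex 0.7 3.7 0.5
  endloop
 endfacet
 facet normal 0.750 -0.295 -0.592
  outer loop
   vertex 1.3 3.4 1.1
   vertex 3.0 0.7 4.6
   vertex 1.5 1.1 2.5
  endloop
 endfacet
 facet normal -0.983 -0.126 0.130
  outer loop
   vertex 0.9 4.2 2.5
   vertex 0.7 3.7 0.5
   vertex 1.6 0.5 4.2
  endloop
 endfacet
 facet normal -0.886 0.044 0.461
  outer loop
   vertex 0.9 4.2 2.5
   vertex 1.6 0.5 4.2
   vertex 2.0 3.3 4.7
  endloop
 endfacet
 facet normal 0.620 0.744 -0.248
  outer loop
   vertex 0.9 4.2 2.5
   vertex 1.3 3.4 1.1
   vertex 0.7 3.7 0.5
  endloop
 endfacet
 facet normal 0.773 0.620 -0.133
  outer loop
   vertex 0.9 4.2 2.5
   vertex 2.0 3.3 4.7
   vertex 1.3 3.4 1.1
  endloop
 endfacet
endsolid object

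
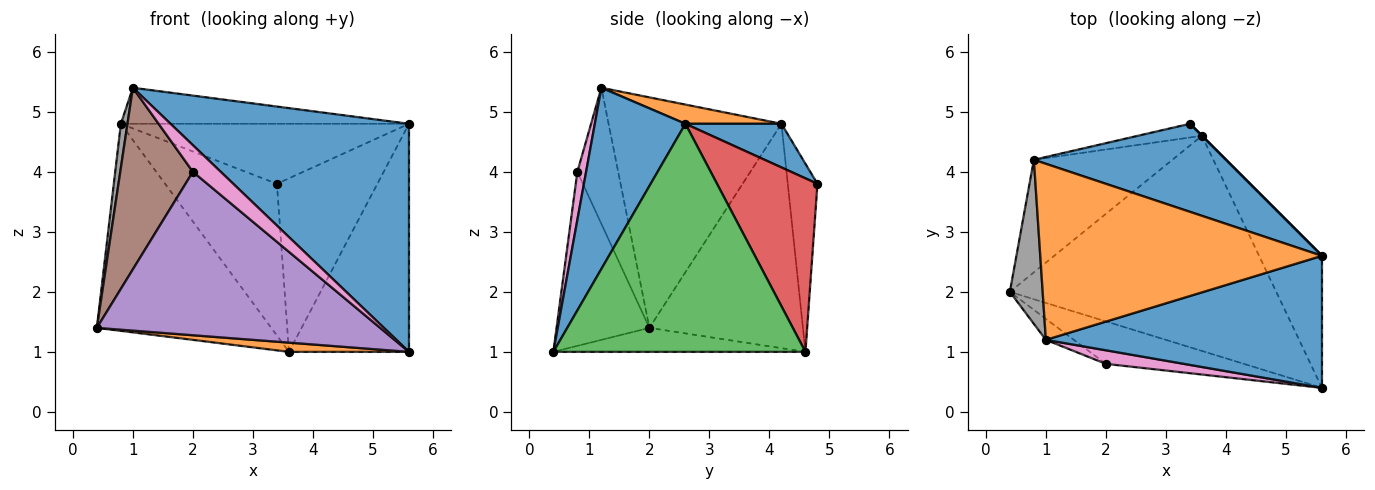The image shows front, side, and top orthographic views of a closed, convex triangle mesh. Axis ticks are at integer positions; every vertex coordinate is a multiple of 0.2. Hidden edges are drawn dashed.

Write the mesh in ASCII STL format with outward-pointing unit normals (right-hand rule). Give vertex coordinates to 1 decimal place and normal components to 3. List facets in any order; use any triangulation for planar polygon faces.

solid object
 facet normal 0.312 -0.822 0.476
  outer loop
   vertex 5.6 2.6 4.8
   vertex 1.0 1.2 5.4
   vertex 5.6 0.4 1.0
  endloop
 endfacet
 facet normal -0.090 -0.043 -0.995
  outer loop
   vertex 3.6 4.6 1.0
   vertex 5.6 0.4 1.0
   vertex 0.4 2.0 1.4
  endloop
 endfacet
 facet normal 0.876 0.417 -0.242
  outer loop
   vertex 3.6 4.6 1.0
   vertex 5.6 2.6 4.8
   vertex 5.6 0.4 1.0
  endloop
 endfacet
 facet normal 0.707 0.707 0.000
  outer loop
   vertex 3.6 4.6 1.0
   vertex 3.4 4.8 3.8
   vertex 5.6 2.6 4.8
  endloop
 endfacet
 facet normal -0.302 -0.923 -0.240
  outer loop
   vertex 2.0 0.8 4.0
   vertex 0.4 2.0 1.4
   vertex 5.6 0.4 1.0
  endloop
 endfacet
 facet normal -0.487 -0.867 -0.100
  outer loop
   vertex 2.0 0.8 4.0
   vertex 1.0 1.2 5.4
   vertex 0.4 2.0 1.4
  endloop
 endfacet
 facet normal 0.269 -0.858 0.437
  outer loop
   vertex 2.0 0.8 4.0
   vertex 5.6 0.4 1.0
   vertex 1.0 1.2 5.4
  endloop
 endfacet
 facet normal -0.989 -0.038 0.141
  outer loop
   vertex 0.8 4.2 4.8
   vertex 0.4 2.0 1.4
   vertex 1.0 1.2 5.4
  endloop
 endfacet
 facet normal -0.612 0.695 -0.378
  outer loop
   vertex 0.8 4.2 4.8
   vertex 3.6 4.6 1.0
   vertex 0.4 2.0 1.4
  endloop
 endfacet
 facet normal -0.256 0.963 -0.087
  outer loop
   vertex 0.8 4.2 4.8
   vertex 3.4 4.8 3.8
   vertex 3.6 4.6 1.0
  endloop
 endfacet
 facet normal 0.185 0.554 0.812
  outer loop
   vertex 0.8 4.2 4.8
   vertex 5.6 2.6 4.8
   vertex 3.4 4.8 3.8
  endloop
 endfacet
 facet normal 0.067 0.200 0.978
  outer loop
   vertex 0.8 4.2 4.8
   vertex 1.0 1.2 5.4
   vertex 5.6 2.6 4.8
  endloop
 endfacet
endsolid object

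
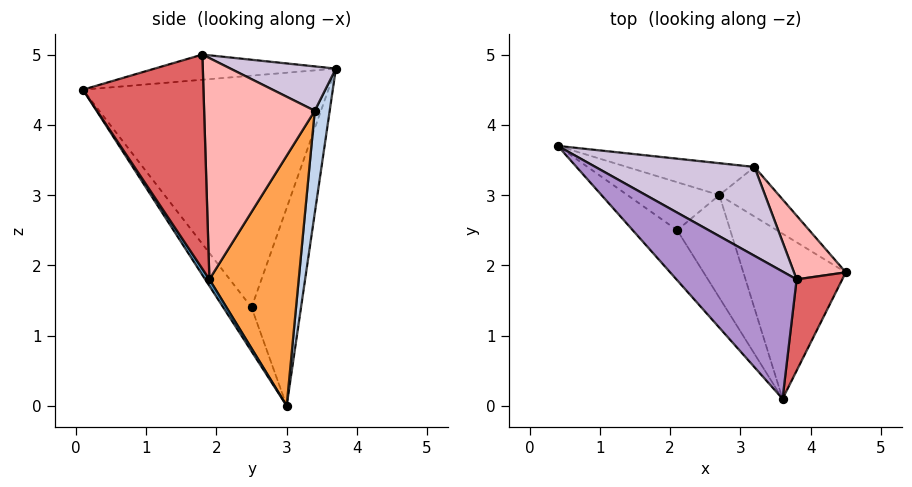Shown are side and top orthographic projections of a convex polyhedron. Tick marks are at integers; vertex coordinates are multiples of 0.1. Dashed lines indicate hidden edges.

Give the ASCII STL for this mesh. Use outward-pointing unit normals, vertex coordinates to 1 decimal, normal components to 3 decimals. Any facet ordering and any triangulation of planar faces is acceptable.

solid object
 facet normal 0.035 -0.837 -0.546
  outer loop
   vertex 2.7 3.0 0.0
   vertex 4.5 1.9 1.8
   vertex 3.6 0.1 4.5
  endloop
 endfacet
 facet normal 0.084 0.991 -0.104
  outer loop
   vertex 3.2 3.4 4.2
   vertex 2.7 3.0 0.0
   vertex 0.4 3.7 4.8
  endloop
 endfacet
 facet normal 0.619 0.772 -0.147
  outer loop
   vertex 3.2 3.4 4.2
   vertex 4.5 1.9 1.8
   vertex 2.7 3.0 0.0
  endloop
 endfacet
 facet normal -0.746 -0.651 -0.143
  outer loop
   vertex 2.1 2.5 1.4
   vertex 3.6 0.1 4.5
   vertex 0.4 3.7 4.8
  endloop
 endfacet
 facet normal -0.903 -0.091 -0.420
  outer loop
   vertex 2.1 2.5 1.4
   vertex 0.4 3.7 4.8
   vertex 2.7 3.0 0.0
  endloop
 endfacet
 facet normal -0.371 -0.813 -0.449
  outer loop
   vertex 2.1 2.5 1.4
   vertex 2.7 3.0 0.0
   vertex 3.6 0.1 4.5
  endloop
 endfacet
 facet normal 0.963 -0.174 0.205
  outer loop
   vertex 3.8 1.8 5.0
   vertex 3.6 0.1 4.5
   vertex 4.5 1.9 1.8
  endloop
 endfacet
 facet normal 0.878 0.432 0.206
  outer loop
   vertex 3.8 1.8 5.0
   vertex 4.5 1.9 1.8
   vertex 3.2 3.4 4.2
  endloop
 endfacet
 facet normal -0.198 -0.255 0.946
  outer loop
   vertex 3.8 1.8 5.0
   vertex 0.4 3.7 4.8
   vertex 3.6 0.1 4.5
  endloop
 endfacet
 facet normal 0.232 0.503 0.832
  outer loop
   vertex 3.8 1.8 5.0
   vertex 3.2 3.4 4.2
   vertex 0.4 3.7 4.8
  endloop
 endfacet
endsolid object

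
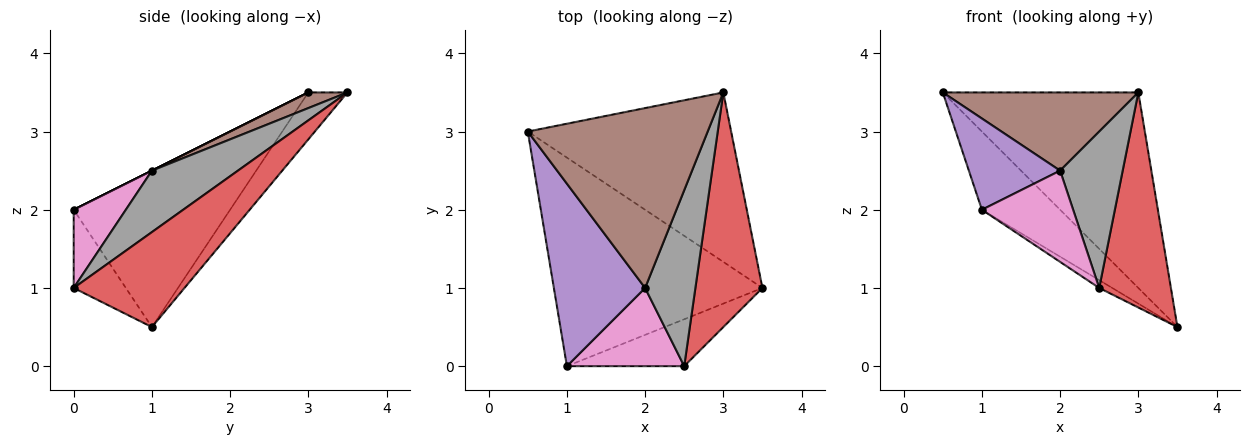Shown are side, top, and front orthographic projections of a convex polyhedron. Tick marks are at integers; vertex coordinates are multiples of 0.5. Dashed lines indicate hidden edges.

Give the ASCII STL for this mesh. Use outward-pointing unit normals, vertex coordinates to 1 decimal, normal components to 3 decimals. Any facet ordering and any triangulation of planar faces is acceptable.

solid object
 facet normal -0.575 0.287 -0.766
  outer loop
   vertex 1.0 0.0 2.0
   vertex 0.5 3.0 3.5
   vertex 3.5 1.0 0.5
  endloop
 endfacet
 facet normal -0.149 0.747 -0.648
  outer loop
   vertex 3.0 3.5 3.5
   vertex 3.5 1.0 0.5
   vertex 0.5 3.0 3.5
  endloop
 endfacet
 facet normal -0.549 0.137 -0.824
  outer loop
   vertex 2.5 0.0 1.0
   vertex 1.0 0.0 2.0
   vertex 3.5 1.0 0.5
  endloop
 endfacet
 facet normal 0.722 -0.467 0.510
  outer loop
   vertex 2.5 0.0 1.0
   vertex 3.5 1.0 0.5
   vertex 3.0 3.5 3.5
  endloop
 endfacet
 facet normal 0.000 -0.447 0.894
  outer loop
   vertex 2.0 1.0 2.5
   vertex 0.5 3.0 3.5
   vertex 1.0 0.0 2.0
  endloop
 endfacet
 facet normal 0.079 -0.397 0.914
  outer loop
   vertex 2.0 1.0 2.5
   vertex 3.0 3.5 3.5
   vertex 0.5 3.0 3.5
  endloop
 endfacet
 facet normal 0.398 -0.697 0.597
  outer loop
   vertex 2.0 1.0 2.5
   vertex 1.0 0.0 2.0
   vertex 2.5 0.0 1.0
  endloop
 endfacet
 facet normal 0.674 -0.491 0.552
  outer loop
   vertex 2.0 1.0 2.5
   vertex 2.5 0.0 1.0
   vertex 3.0 3.5 3.5
  endloop
 endfacet
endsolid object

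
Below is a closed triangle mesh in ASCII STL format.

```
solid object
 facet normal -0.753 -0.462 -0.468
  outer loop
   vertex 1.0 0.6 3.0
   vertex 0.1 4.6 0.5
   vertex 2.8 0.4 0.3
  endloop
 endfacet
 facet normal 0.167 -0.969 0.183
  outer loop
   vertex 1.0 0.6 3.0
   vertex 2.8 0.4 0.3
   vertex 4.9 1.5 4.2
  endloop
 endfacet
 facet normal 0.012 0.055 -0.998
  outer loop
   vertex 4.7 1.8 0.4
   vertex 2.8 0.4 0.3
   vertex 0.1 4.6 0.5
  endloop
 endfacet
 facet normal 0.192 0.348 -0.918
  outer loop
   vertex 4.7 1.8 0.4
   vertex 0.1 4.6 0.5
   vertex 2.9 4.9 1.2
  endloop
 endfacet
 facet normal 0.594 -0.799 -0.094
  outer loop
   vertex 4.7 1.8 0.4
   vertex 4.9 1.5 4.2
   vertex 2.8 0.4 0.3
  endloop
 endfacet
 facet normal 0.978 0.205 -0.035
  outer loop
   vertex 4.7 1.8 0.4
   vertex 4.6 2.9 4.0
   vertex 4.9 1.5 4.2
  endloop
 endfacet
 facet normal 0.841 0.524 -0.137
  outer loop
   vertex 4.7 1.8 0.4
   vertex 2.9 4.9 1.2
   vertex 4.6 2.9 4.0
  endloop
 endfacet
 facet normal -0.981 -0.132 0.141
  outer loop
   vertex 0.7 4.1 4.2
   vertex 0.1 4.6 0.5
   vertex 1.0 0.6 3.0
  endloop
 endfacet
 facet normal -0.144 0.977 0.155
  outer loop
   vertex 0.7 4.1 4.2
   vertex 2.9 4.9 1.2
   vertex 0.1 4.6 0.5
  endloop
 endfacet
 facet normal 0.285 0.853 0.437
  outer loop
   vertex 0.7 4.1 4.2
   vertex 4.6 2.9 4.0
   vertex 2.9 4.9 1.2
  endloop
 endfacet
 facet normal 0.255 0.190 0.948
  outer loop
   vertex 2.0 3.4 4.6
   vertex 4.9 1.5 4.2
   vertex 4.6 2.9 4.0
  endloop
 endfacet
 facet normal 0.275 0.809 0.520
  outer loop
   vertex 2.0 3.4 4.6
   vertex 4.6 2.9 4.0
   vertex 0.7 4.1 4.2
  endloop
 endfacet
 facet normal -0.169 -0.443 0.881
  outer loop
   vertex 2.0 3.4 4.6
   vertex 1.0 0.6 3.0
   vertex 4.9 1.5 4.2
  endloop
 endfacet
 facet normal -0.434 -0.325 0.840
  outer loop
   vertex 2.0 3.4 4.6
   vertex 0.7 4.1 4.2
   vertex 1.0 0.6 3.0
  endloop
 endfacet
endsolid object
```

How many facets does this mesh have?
14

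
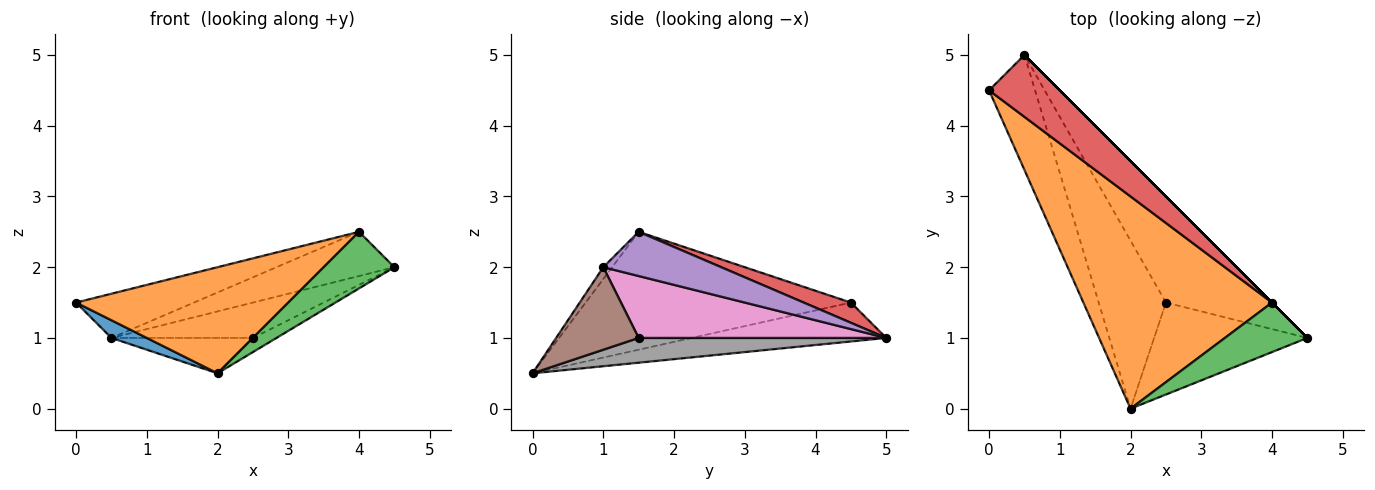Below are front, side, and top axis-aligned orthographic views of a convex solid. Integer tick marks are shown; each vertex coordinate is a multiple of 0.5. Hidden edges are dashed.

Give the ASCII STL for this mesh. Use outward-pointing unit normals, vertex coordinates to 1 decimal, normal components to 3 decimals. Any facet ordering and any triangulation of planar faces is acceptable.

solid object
 facet normal -0.642 -0.117 -0.758
  outer loop
   vertex 0.5 5.0 1.0
   vertex 2.0 0.0 0.5
   vertex 0.0 4.5 1.5
  endloop
 endfacet
 facet normal -0.488 -0.390 0.781
  outer loop
   vertex 4.0 1.5 2.5
   vertex 0.0 4.5 1.5
   vertex 2.0 0.0 0.5
  endloop
 endfacet
 facet normal -0.094 -0.749 0.656
  outer loop
   vertex 4.0 1.5 2.5
   vertex 2.0 0.0 0.5
   vertex 4.5 1.0 2.0
  endloop
 endfacet
 facet normal 0.226 0.566 0.793
  outer loop
   vertex 4.0 1.5 2.5
   vertex 0.5 5.0 1.0
   vertex 0.0 4.5 1.5
  endloop
 endfacet
 facet normal 0.707 0.707 0.000
  outer loop
   vertex 4.0 1.5 2.5
   vertex 4.5 1.0 2.0
   vertex 0.5 5.0 1.0
  endloop
 endfacet
 facet normal 0.470 0.134 -0.873
  outer loop
   vertex 2.5 1.5 1.0
   vertex 4.5 1.0 2.0
   vertex 2.0 0.0 0.5
  endloop
 endfacet
 facet normal 0.484 0.277 -0.830
  outer loop
   vertex 2.5 1.5 1.0
   vertex 0.5 5.0 1.0
   vertex 4.5 1.0 2.0
  endloop
 endfacet
 facet normal 0.339 0.194 -0.921
  outer loop
   vertex 2.5 1.5 1.0
   vertex 2.0 0.0 0.5
   vertex 0.5 5.0 1.0
  endloop
 endfacet
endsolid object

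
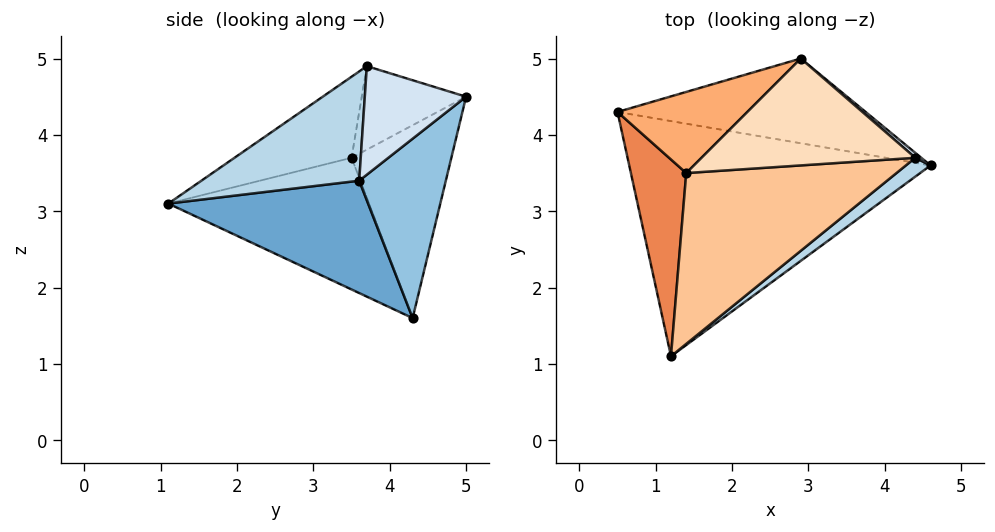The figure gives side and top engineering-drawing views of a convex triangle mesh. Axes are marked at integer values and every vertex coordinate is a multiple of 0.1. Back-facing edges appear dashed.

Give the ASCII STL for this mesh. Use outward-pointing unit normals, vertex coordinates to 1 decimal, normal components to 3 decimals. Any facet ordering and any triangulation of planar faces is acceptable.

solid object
 facet normal 0.328 -0.341 -0.881
  outer loop
   vertex 1.2 1.1 3.1
   vertex 0.5 4.3 1.6
   vertex 4.6 3.6 3.4
  endloop
 endfacet
 facet normal 0.349 0.803 -0.483
  outer loop
   vertex 2.9 5.0 4.5
   vertex 4.6 3.6 3.4
   vertex 0.5 4.3 1.6
  endloop
 endfacet
 facet normal 0.580 -0.804 0.131
  outer loop
   vertex 4.4 3.7 4.9
   vertex 1.2 1.1 3.1
   vertex 4.6 3.6 3.4
  endloop
 endfacet
 facet normal 0.649 0.760 0.036
  outer loop
   vertex 4.4 3.7 4.9
   vertex 4.6 3.6 3.4
   vertex 2.9 5.0 4.5
  endloop
 endfacet
 facet normal -0.922 -0.020 0.387
  outer loop
   vertex 1.4 3.5 3.7
   vertex 0.5 4.3 1.6
   vertex 1.2 1.1 3.1
  endloop
 endfacet
 facet normal -0.732 0.470 0.493
  outer loop
   vertex 1.4 3.5 3.7
   vertex 2.9 5.0 4.5
   vertex 0.5 4.3 1.6
  endloop
 endfacet
 facet normal -0.352 -0.199 0.914
  outer loop
   vertex 1.4 3.5 3.7
   vertex 1.2 1.1 3.1
   vertex 4.4 3.7 4.9
  endloop
 endfacet
 facet normal -0.361 -0.132 0.923
  outer loop
   vertex 1.4 3.5 3.7
   vertex 4.4 3.7 4.9
   vertex 2.9 5.0 4.5
  endloop
 endfacet
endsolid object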